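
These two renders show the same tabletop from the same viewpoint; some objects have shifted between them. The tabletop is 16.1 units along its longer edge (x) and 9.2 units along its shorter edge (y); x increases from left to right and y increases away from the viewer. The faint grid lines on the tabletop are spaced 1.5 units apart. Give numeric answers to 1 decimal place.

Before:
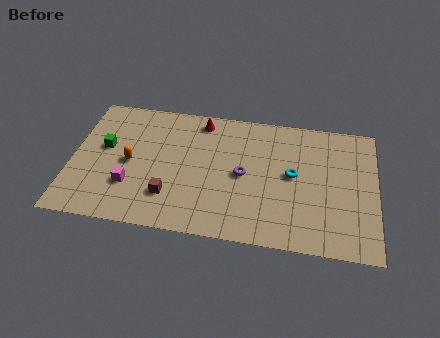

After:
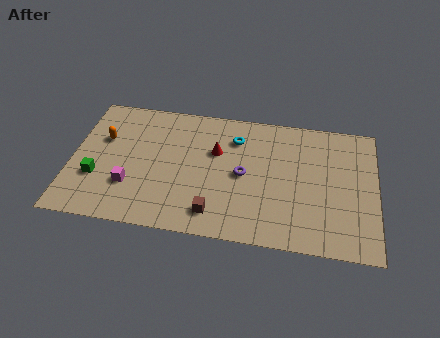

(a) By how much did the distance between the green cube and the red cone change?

+1.1

Before: roughly 5.7 units apart; after: 6.8. That's 1.1 units further apart.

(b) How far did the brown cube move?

2.5

The brown cube was near (5.3, 2.4) before and (7.7, 1.6) after, so it travelled √(2.4² + 0.8²) ≈ 2.5 units.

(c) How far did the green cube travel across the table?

2.2

The green cube was near (1.7, 5.3) before and (1.4, 3.1) after, so it travelled √(0.3² + 2.2²) ≈ 2.2 units.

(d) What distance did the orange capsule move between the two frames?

2.1

The orange capsule was near (3.1, 4.4) before and (1.6, 5.9) after, so it travelled √(1.5² + 1.5²) ≈ 2.1 units.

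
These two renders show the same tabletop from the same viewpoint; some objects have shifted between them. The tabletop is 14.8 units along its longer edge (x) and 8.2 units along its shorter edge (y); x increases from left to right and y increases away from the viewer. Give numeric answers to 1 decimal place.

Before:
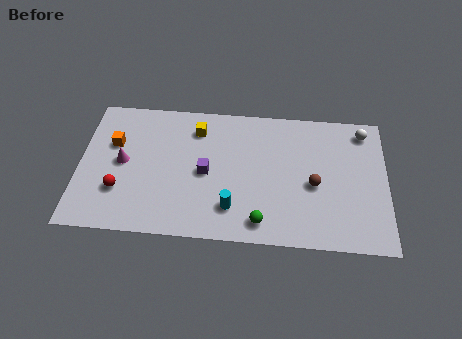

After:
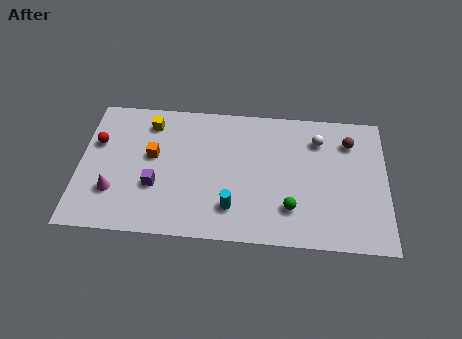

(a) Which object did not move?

the cyan cylinder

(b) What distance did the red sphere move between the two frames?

3.0

From (2.0, 2.5) to (0.8, 5.3), the red sphere covered √(1.2² + 2.8²) ≈ 3.0 units.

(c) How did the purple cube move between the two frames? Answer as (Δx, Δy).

(-2.4, -1.0)

The purple cube started near (6.1, 3.9) and ended near (3.7, 2.9).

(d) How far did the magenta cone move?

1.8

From (2.1, 4.2) to (1.7, 2.4), the magenta cone covered √(0.4² + 1.8²) ≈ 1.8 units.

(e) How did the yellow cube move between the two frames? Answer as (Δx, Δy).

(-2.3, 0.2)

From the two frames, the yellow cube sits at roughly (5.6, 6.5) before and (3.3, 6.7) after.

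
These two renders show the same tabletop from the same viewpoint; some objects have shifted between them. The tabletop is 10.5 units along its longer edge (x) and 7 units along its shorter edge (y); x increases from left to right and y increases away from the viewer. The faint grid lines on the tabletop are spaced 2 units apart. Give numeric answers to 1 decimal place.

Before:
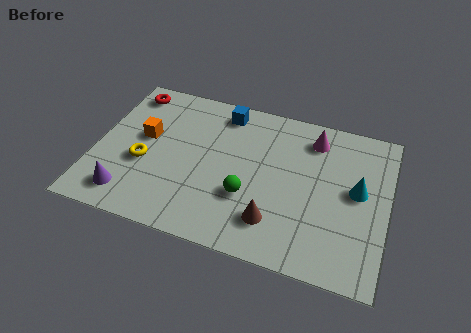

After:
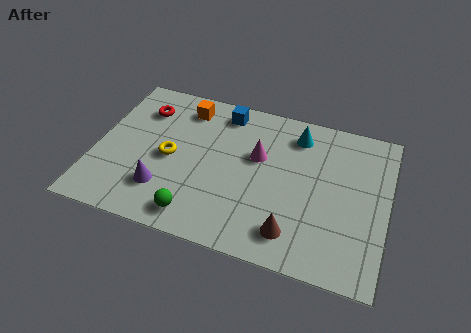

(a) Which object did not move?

the blue cube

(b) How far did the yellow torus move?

1.0

The yellow torus moved from about (1.8, 2.8) to (2.7, 3.3), a distance of √(0.9² + 0.5²) ≈ 1.0.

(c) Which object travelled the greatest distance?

the cyan cone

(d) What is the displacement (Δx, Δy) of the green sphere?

(-1.7, -1.4)

The green sphere started near (5.6, 2.4) and ended near (3.9, 1.0).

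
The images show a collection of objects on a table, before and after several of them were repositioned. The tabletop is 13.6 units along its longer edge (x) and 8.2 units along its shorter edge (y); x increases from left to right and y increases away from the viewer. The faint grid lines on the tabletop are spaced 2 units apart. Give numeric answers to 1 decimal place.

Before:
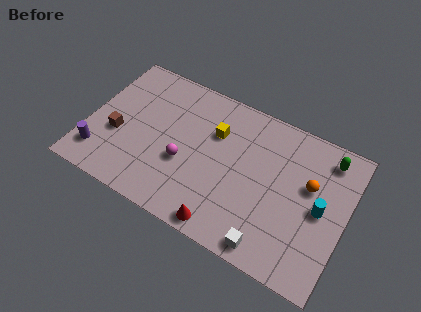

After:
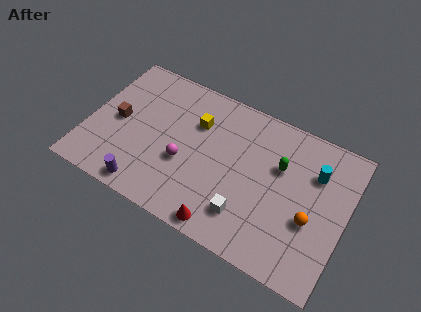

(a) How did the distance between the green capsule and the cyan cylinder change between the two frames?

-1.0

Before: roughly 2.9 units apart; after: 1.9. That's 1.0 units closer together.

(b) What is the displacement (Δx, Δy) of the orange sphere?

(0.3, -1.8)

From the two frames, the orange sphere sits at roughly (11.6, 5.0) before and (11.9, 3.2) after.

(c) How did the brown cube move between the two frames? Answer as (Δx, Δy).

(-0.1, 0.8)

From the two frames, the brown cube sits at roughly (1.6, 3.2) before and (1.5, 4.0) after.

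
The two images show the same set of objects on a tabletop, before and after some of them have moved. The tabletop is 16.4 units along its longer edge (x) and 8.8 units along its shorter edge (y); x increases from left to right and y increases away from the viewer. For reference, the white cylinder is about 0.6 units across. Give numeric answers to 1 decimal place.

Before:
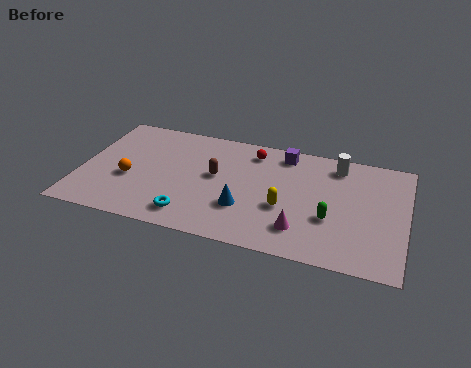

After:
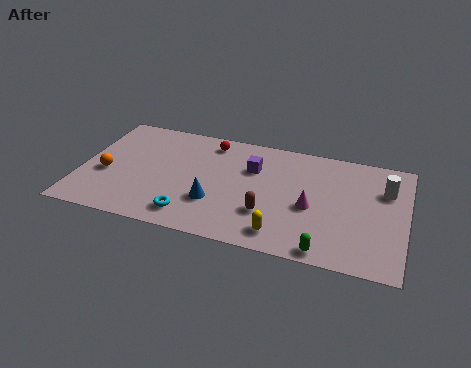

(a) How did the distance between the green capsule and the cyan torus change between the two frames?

-0.3

They were about 7.1 units apart before and 6.8 after — 0.3 units closer together.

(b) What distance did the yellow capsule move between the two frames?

2.0

The yellow capsule was near (10.4, 3.4) before and (10.4, 1.4) after, so it travelled √(0.0² + 2.0²) ≈ 2.0 units.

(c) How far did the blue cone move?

1.5

The blue cone was near (8.4, 2.8) before and (6.9, 2.8) after, so it travelled √(1.5² + 0.0²) ≈ 1.5 units.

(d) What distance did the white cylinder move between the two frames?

2.8

The white cylinder moved from about (12.8, 7.4) to (15.3, 6.1), a distance of √(2.5² + 1.3²) ≈ 2.8.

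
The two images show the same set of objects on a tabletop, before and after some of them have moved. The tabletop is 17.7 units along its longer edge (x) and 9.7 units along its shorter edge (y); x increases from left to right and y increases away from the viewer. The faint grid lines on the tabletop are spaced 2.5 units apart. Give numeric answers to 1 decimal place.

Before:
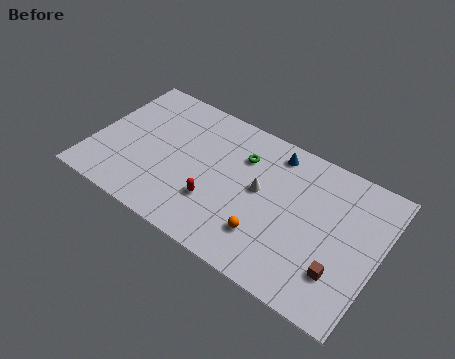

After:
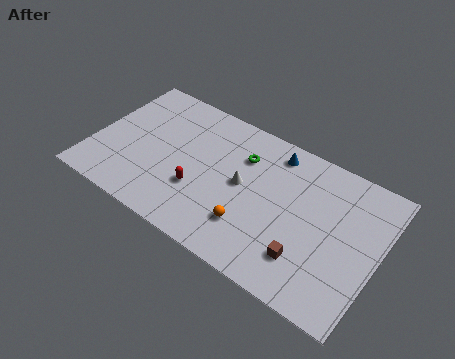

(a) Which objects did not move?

the green torus and the blue cone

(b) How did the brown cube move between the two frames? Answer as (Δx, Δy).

(-2.0, -0.2)

The brown cube started near (15.7, 2.6) and ended near (13.7, 2.4).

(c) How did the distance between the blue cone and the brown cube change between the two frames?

-0.9

They were about 7.5 units apart before and 6.6 after — 0.9 units closer together.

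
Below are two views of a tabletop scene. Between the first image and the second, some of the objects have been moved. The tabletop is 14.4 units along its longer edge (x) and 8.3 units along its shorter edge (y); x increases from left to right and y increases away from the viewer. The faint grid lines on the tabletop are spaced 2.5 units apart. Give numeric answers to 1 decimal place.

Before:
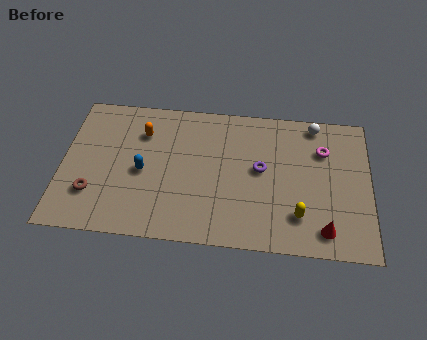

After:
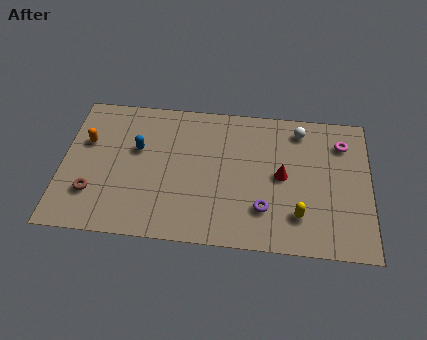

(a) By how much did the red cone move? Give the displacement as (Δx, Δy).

(-2.0, 2.9)

The red cone started near (12.3, 1.3) and ended near (10.3, 4.2).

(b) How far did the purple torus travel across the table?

2.3

The purple torus moved from about (9.3, 4.5) to (9.5, 2.2), a distance of √(0.2² + 2.3²) ≈ 2.3.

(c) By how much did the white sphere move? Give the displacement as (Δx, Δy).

(-0.7, -0.4)

The white sphere was at about (11.8, 7.4) and moved to about (11.1, 7.0).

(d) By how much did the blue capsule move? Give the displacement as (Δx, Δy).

(-0.3, 1.3)

The blue capsule was at about (3.8, 3.8) and moved to about (3.5, 5.1).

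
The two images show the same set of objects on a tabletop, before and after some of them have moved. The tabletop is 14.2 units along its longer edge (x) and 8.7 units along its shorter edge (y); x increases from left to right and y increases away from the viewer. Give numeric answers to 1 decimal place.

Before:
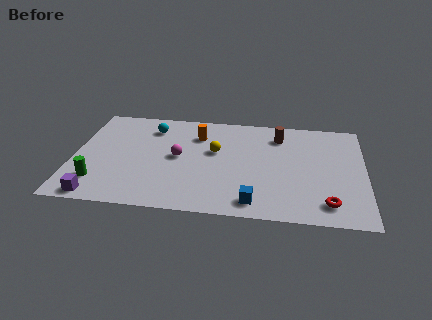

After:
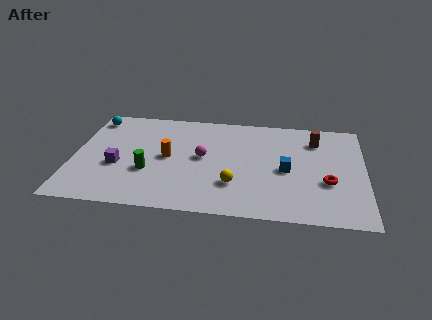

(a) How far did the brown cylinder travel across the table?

1.8

The brown cylinder moved from about (10.0, 6.9) to (11.8, 6.7), a distance of √(1.8² + 0.2²) ≈ 1.8.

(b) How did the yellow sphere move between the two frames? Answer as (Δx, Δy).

(1.0, -2.7)

From the two frames, the yellow sphere sits at roughly (6.9, 5.2) before and (7.9, 2.5) after.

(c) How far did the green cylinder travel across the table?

2.6

The green cylinder was near (1.3, 2.0) before and (3.7, 3.1) after, so it travelled √(2.4² + 1.1²) ≈ 2.6 units.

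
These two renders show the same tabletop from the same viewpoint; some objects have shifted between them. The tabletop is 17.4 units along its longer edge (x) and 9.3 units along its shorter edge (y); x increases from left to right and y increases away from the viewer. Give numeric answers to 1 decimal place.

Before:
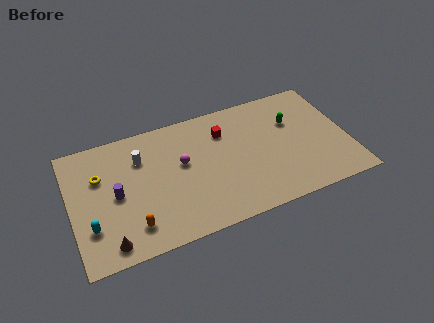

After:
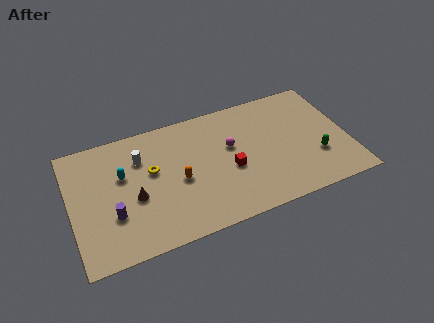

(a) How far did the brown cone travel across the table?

3.2

From (2.1, 1.2) to (3.9, 3.9), the brown cone covered √(1.8² + 2.7²) ≈ 3.2 units.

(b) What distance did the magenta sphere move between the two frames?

3.1

The magenta sphere was near (7.0, 5.4) before and (10.1, 5.6) after, so it travelled √(3.1² + 0.2²) ≈ 3.1 units.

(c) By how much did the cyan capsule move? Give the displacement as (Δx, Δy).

(2.2, 3.1)

From the two frames, the cyan capsule sits at roughly (1.1, 2.7) before and (3.3, 5.8) after.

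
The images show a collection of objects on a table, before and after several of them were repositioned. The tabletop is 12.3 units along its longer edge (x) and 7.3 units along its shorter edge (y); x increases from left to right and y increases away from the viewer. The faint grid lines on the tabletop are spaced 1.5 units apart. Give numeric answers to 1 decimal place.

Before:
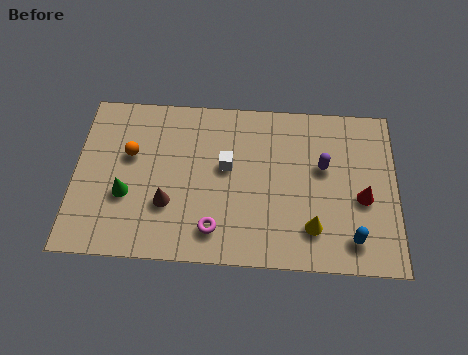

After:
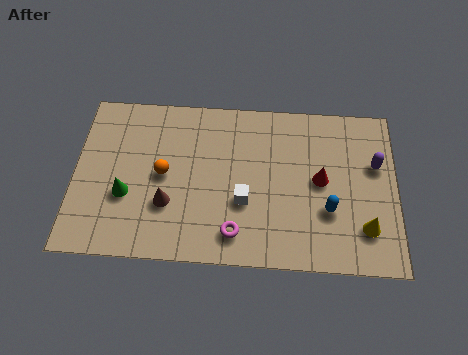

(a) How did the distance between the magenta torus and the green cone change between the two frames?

+0.8

The distance was about 3.6 in the first image and 4.4 in the second, so they moved 0.8 units further apart.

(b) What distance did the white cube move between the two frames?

1.7

The white cube moved from about (5.8, 4.2) to (6.5, 2.7), a distance of √(0.7² + 1.5²) ≈ 1.7.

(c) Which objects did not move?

the brown cone and the green cone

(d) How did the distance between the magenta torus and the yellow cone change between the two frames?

+1.2

Before: roughly 3.7 units apart; after: 4.9. That's 1.2 units further apart.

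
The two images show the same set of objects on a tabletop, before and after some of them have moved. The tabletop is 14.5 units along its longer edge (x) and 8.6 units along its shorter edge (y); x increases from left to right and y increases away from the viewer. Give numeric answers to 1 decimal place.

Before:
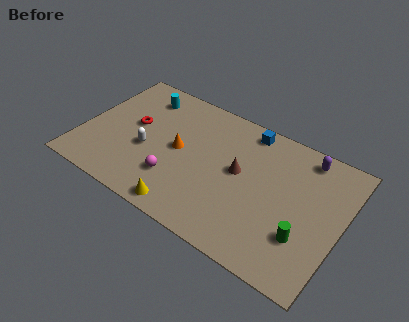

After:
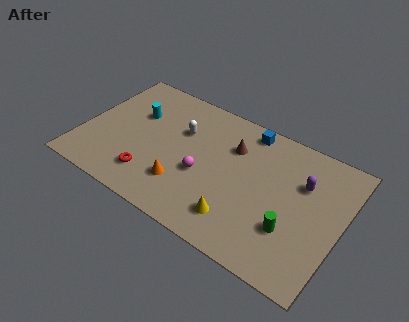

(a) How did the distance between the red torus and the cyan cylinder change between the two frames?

+1.8

Before: roughly 2.2 units apart; after: 4.0. That's 1.8 units further apart.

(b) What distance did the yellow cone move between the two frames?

2.9

The yellow cone was near (6.4, 0.9) before and (9.2, 1.8) after, so it travelled √(2.8² + 0.9²) ≈ 2.9 units.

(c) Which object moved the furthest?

the red torus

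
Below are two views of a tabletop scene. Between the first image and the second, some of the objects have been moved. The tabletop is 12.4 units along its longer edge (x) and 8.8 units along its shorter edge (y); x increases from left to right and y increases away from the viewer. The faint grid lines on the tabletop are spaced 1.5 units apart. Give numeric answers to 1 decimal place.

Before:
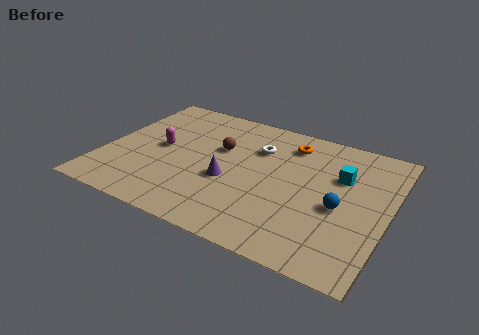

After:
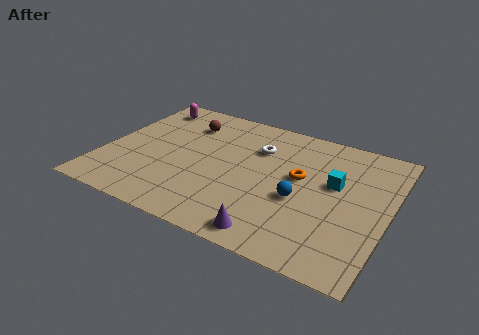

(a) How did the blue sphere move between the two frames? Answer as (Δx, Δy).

(-1.7, -0.2)

The blue sphere started near (10.4, 3.8) and ended near (8.7, 3.6).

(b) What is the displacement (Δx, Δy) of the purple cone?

(2.3, -2.5)

The purple cone was at about (5.6, 3.5) and moved to about (7.9, 1.0).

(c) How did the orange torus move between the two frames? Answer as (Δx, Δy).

(0.7, -2.1)

From the two frames, the orange torus sits at roughly (7.8, 7.1) before and (8.5, 5.0) after.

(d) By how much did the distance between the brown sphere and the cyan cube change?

+1.7

The distance was about 5.3 in the first image and 7.0 in the second, so they moved 1.7 units further apart.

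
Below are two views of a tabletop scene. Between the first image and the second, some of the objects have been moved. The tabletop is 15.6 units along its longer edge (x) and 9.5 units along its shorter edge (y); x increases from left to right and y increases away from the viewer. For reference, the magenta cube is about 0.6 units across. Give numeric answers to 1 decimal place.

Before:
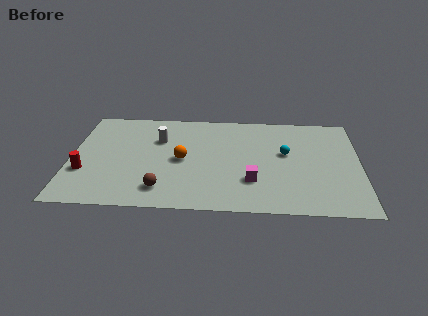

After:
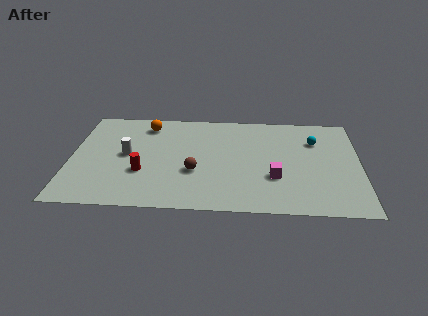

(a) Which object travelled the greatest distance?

the orange sphere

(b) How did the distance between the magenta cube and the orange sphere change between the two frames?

+4.2

They were about 4.2 units apart before and 8.4 after — 4.2 units further apart.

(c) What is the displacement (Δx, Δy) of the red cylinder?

(3.1, 0.1)

The red cylinder was at about (0.8, 3.2) and moved to about (3.9, 3.3).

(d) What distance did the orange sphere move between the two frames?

3.9

The orange sphere was near (6.0, 4.6) before and (4.0, 7.9) after, so it travelled √(2.0² + 3.3²) ≈ 3.9 units.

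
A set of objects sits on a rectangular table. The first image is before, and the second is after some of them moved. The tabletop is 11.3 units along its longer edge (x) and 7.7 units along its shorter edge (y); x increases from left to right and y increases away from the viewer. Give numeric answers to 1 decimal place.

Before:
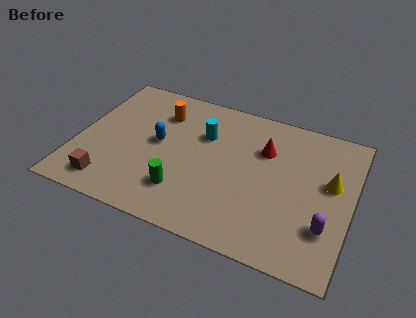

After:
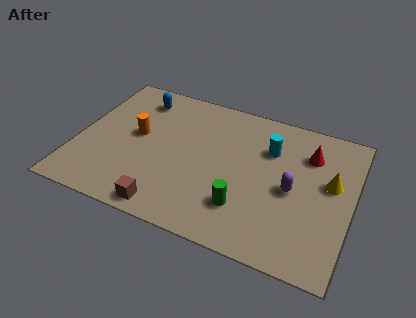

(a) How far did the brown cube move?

2.5

The brown cube moved from about (1.6, 1.2) to (4.1, 0.8), a distance of √(2.5² + 0.4²) ≈ 2.5.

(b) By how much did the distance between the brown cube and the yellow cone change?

-2.1

The distance was about 9.4 in the first image and 7.3 in the second, so they moved 2.1 units closer together.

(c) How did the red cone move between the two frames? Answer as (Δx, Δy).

(1.8, 0.4)

The red cone started near (7.6, 5.3) and ended near (9.4, 5.7).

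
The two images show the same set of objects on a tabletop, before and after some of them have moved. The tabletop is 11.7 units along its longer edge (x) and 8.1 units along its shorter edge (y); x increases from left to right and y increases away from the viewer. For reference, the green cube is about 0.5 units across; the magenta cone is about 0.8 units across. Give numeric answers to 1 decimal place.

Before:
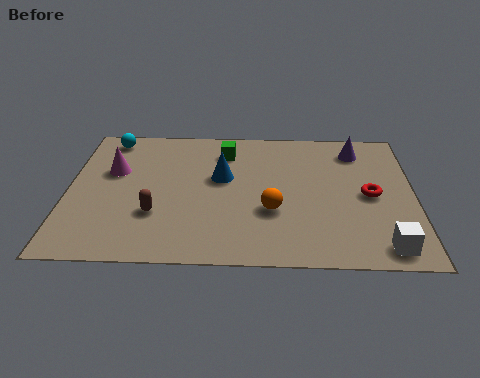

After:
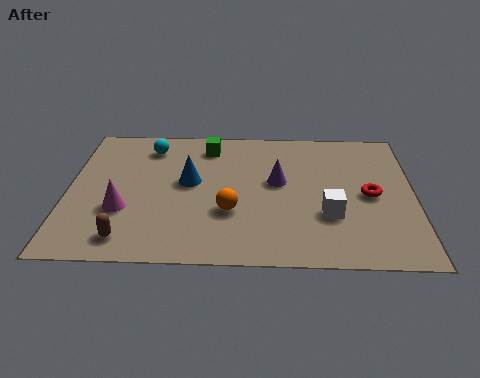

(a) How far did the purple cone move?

3.4

From (9.8, 6.6) to (7.1, 4.6), the purple cone covered √(2.7² + 2.0²) ≈ 3.4 units.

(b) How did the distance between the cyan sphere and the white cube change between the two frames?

-3.9

They were about 11.1 units apart before and 7.2 after — 3.9 units closer together.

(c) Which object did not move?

the red torus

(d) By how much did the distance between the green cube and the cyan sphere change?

-2.1

The distance was about 4.1 in the first image and 2.0 in the second, so they moved 2.1 units closer together.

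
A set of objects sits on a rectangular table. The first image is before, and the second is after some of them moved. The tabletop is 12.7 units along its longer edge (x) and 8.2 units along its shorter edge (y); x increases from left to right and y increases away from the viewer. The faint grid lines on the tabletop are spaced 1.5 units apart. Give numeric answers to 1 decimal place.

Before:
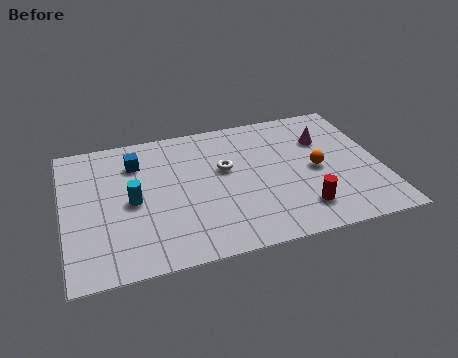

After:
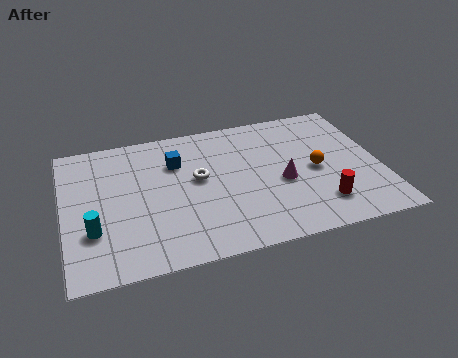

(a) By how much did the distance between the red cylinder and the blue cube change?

-0.9

The distance was about 7.7 in the first image and 6.8 in the second, so they moved 0.9 units closer together.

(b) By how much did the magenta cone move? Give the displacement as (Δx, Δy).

(-1.9, -2.2)

The magenta cone was at about (10.6, 5.7) and moved to about (8.7, 3.5).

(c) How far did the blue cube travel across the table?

1.6

The blue cube was near (3.0, 6.2) before and (4.6, 5.8) after, so it travelled √(1.6² + 0.4²) ≈ 1.6 units.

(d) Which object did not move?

the orange sphere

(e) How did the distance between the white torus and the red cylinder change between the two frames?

+1.2

They were about 4.3 units apart before and 5.5 after — 1.2 units further apart.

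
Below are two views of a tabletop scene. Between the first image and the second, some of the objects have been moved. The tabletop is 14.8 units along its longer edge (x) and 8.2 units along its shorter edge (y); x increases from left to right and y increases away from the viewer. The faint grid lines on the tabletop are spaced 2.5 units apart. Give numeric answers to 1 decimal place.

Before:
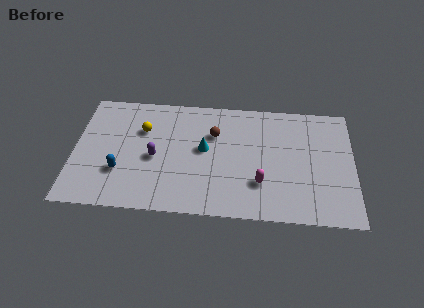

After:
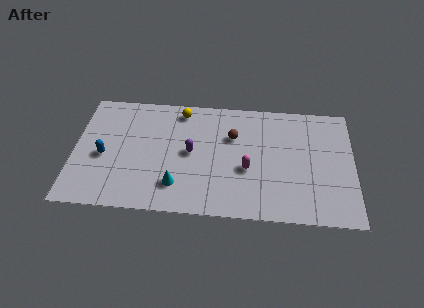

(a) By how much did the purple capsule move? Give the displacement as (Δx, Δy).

(1.9, 0.5)

The purple capsule was at about (4.3, 3.7) and moved to about (6.2, 4.2).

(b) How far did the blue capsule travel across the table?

1.3

The blue capsule was near (2.5, 2.6) before and (1.6, 3.6) after, so it travelled √(0.9² + 1.0²) ≈ 1.3 units.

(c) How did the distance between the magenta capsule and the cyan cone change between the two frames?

+0.3

They were about 3.7 units apart before and 4.0 after — 0.3 units further apart.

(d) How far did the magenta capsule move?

1.1

From (9.9, 2.4) to (9.2, 3.3), the magenta capsule covered √(0.7² + 0.9²) ≈ 1.1 units.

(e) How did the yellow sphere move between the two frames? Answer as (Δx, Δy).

(2.0, 1.5)

The yellow sphere started near (3.6, 5.6) and ended near (5.6, 7.1).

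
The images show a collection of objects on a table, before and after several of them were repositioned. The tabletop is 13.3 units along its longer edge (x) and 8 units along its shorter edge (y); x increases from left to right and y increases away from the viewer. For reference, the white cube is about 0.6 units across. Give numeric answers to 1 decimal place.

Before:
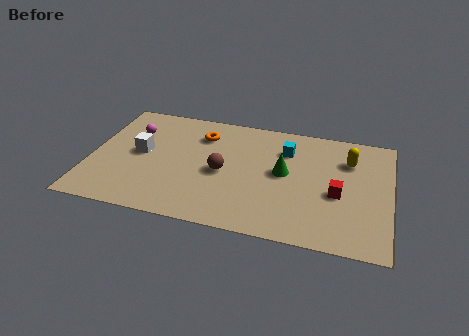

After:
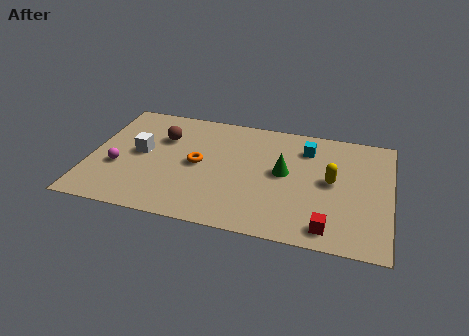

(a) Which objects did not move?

the white cube and the green cone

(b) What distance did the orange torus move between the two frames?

2.1

From (4.8, 6.1) to (4.8, 4.0), the orange torus covered √(0.0² + 2.1²) ≈ 2.1 units.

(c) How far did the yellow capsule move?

1.7

From (11.4, 5.8) to (10.7, 4.2), the yellow capsule covered √(0.7² + 1.6²) ≈ 1.7 units.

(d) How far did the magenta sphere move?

2.7

The magenta sphere was near (1.7, 5.7) before and (1.3, 3.0) after, so it travelled √(0.4² + 2.7²) ≈ 2.7 units.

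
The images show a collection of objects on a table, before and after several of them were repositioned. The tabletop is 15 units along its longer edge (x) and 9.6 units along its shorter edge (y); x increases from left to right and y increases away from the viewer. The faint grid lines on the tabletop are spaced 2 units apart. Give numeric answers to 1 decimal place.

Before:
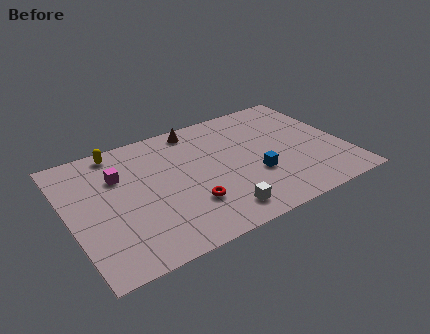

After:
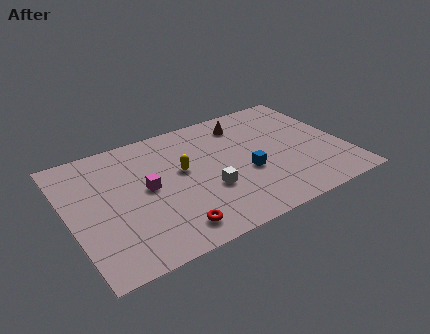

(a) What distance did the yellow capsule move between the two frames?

4.4

The yellow capsule was near (3.1, 8.6) before and (6.2, 5.5) after, so it travelled √(3.1² + 3.1²) ≈ 4.4 units.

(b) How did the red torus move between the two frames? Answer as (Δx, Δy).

(-1.2, -1.3)

The red torus started near (6.2, 2.8) and ended near (5.0, 1.5).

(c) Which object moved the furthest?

the yellow capsule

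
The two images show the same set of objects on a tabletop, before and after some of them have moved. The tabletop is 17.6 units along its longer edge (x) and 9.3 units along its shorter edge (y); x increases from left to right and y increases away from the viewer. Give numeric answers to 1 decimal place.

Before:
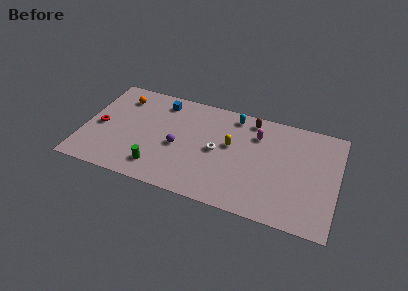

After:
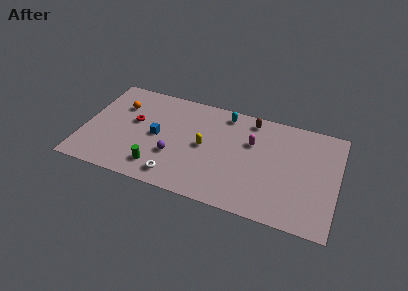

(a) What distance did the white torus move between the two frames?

4.1

The white torus moved from about (9.3, 4.6) to (6.7, 1.4), a distance of √(2.6² + 3.2²) ≈ 4.1.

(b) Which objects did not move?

the green cylinder and the brown capsule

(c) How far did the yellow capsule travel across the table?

1.9

From (10.2, 5.4) to (8.4, 4.7), the yellow capsule covered √(1.8² + 0.7²) ≈ 1.9 units.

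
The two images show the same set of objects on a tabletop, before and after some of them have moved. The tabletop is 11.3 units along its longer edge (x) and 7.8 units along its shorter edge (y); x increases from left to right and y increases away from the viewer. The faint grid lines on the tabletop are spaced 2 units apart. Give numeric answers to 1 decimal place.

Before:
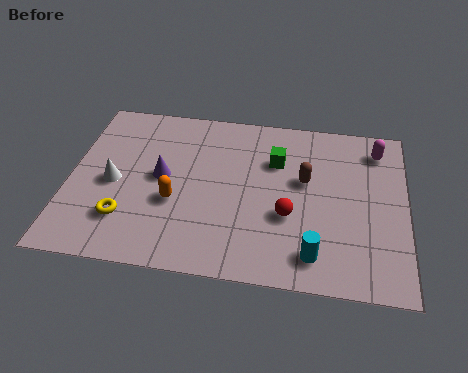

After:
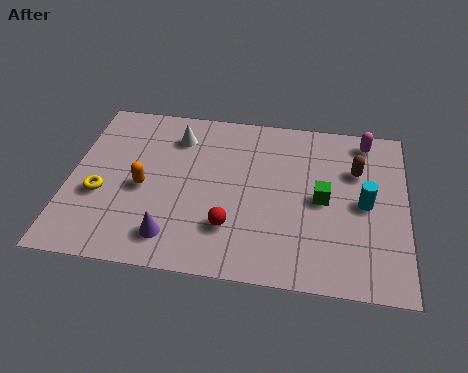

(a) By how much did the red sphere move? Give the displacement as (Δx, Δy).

(-1.9, -0.8)

The red sphere was at about (7.4, 2.9) and moved to about (5.5, 2.1).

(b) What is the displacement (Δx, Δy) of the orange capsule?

(-1.1, 0.5)

From the two frames, the orange capsule sits at roughly (3.6, 3.0) before and (2.5, 3.5) after.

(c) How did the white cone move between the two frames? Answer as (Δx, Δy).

(2.0, 2.5)

The white cone was at about (1.5, 3.6) and moved to about (3.5, 6.1).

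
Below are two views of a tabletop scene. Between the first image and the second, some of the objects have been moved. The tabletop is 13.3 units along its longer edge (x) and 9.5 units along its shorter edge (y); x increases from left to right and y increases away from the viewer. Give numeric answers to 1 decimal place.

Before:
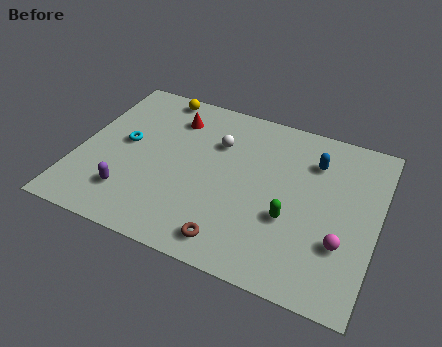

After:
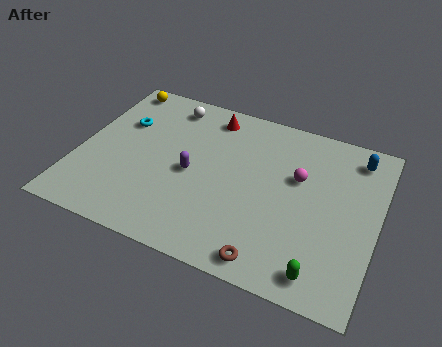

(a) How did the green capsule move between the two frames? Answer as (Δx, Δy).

(1.6, -2.3)

The green capsule was at about (9.6, 3.5) and moved to about (11.2, 1.2).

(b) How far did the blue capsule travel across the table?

2.0

The blue capsule was near (10.3, 7.1) before and (12.1, 8.0) after, so it travelled √(1.8² + 0.9²) ≈ 2.0 units.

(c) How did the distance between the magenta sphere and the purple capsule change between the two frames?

-4.5

They were about 9.3 units apart before and 4.8 after — 4.5 units closer together.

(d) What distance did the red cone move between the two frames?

1.7

The red cone was near (3.9, 7.4) before and (5.5, 8.1) after, so it travelled √(1.6² + 0.7²) ≈ 1.7 units.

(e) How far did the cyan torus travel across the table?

1.2

The cyan torus was near (2.0, 5.1) before and (1.7, 6.3) after, so it travelled √(0.3² + 1.2²) ≈ 1.2 units.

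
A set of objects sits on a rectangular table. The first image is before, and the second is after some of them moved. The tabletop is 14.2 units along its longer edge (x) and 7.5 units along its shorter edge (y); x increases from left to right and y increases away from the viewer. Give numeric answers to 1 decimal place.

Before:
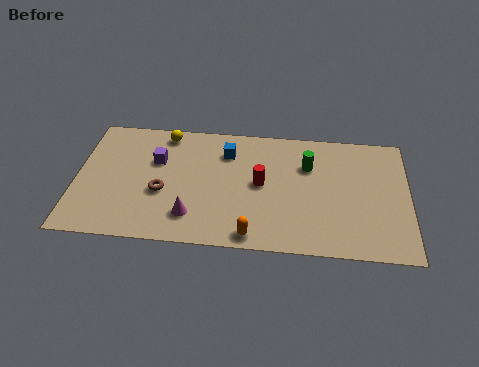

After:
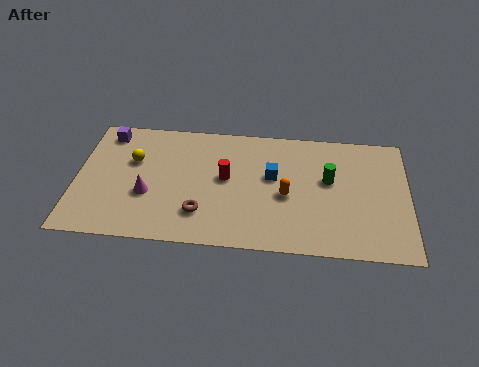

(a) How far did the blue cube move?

2.4

The blue cube moved from about (6.4, 5.7) to (8.4, 4.4), a distance of √(2.0² + 1.3²) ≈ 2.4.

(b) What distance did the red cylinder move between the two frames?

1.5

From (7.9, 3.9) to (6.4, 4.1), the red cylinder covered √(1.5² + 0.2²) ≈ 1.5 units.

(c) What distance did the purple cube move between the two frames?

2.7

The purple cube moved from about (3.4, 4.9) to (1.2, 6.4), a distance of √(2.2² + 1.5²) ≈ 2.7.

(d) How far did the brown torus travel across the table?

2.0

From (3.7, 3.0) to (5.4, 1.9), the brown torus covered √(1.7² + 1.1²) ≈ 2.0 units.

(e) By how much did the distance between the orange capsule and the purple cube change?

+2.5

They were about 5.9 units apart before and 8.4 after — 2.5 units further apart.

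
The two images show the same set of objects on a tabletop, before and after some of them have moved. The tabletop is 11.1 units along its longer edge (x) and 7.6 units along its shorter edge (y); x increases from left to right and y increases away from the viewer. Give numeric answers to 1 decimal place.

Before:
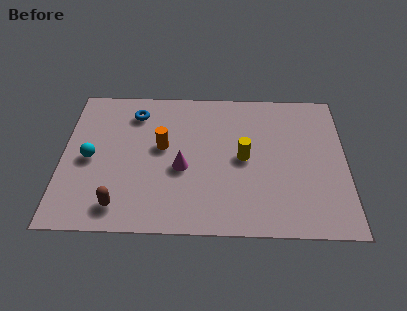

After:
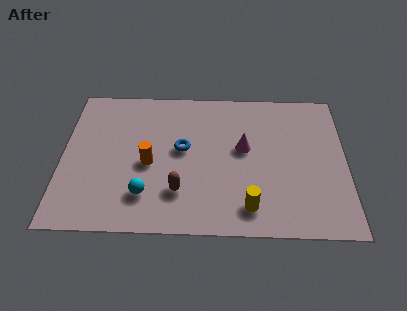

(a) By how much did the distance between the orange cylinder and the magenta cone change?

+2.4

The distance was about 1.4 in the first image and 3.8 in the second, so they moved 2.4 units further apart.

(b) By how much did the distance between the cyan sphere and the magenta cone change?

+0.9

They were about 3.6 units apart before and 4.5 after — 0.9 units further apart.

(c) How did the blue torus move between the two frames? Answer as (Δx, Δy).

(1.9, -1.9)

From the two frames, the blue torus sits at roughly (2.8, 6.1) before and (4.7, 4.2) after.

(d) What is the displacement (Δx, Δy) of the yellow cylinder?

(0.2, -2.5)

From the two frames, the yellow cylinder sits at roughly (7.1, 3.8) before and (7.3, 1.3) after.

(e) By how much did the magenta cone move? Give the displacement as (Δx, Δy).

(2.4, 1.1)

From the two frames, the magenta cone sits at roughly (4.7, 3.2) before and (7.1, 4.3) after.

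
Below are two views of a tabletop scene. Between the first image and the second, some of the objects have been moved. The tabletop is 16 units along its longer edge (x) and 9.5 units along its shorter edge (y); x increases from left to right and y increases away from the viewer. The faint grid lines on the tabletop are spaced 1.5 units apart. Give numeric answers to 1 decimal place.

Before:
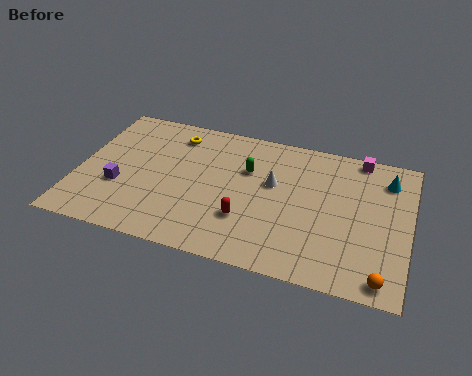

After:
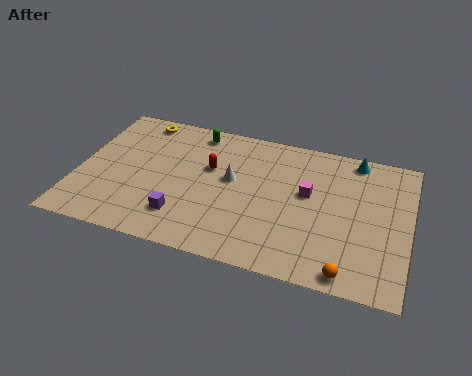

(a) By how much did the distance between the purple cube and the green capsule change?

-0.6

Before: roughly 6.7 units apart; after: 6.1. That's 0.6 units closer together.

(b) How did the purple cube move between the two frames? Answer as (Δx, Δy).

(3.2, -1.2)

From the two frames, the purple cube sits at roughly (2.1, 3.4) before and (5.3, 2.2) after.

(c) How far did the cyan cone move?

1.9

The cyan cone moved from about (14.8, 7.5) to (13.2, 8.5), a distance of √(1.6² + 1.0²) ≈ 1.9.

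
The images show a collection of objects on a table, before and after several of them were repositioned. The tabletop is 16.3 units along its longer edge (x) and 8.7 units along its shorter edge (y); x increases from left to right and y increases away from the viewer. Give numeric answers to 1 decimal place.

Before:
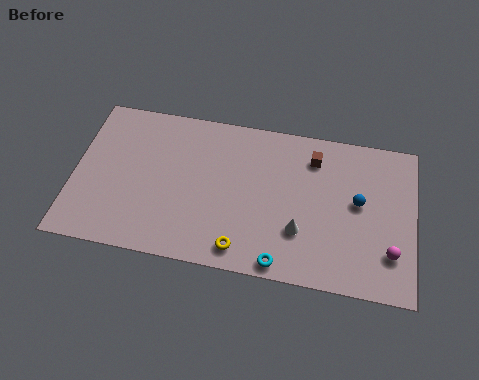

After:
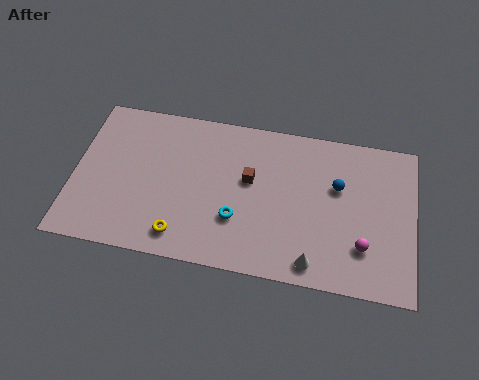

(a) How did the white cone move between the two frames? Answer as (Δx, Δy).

(0.7, -1.6)

From the two frames, the white cone sits at roughly (10.9, 2.7) before and (11.6, 1.1) after.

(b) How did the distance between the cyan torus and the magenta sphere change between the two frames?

+0.7

The distance was about 5.3 in the first image and 6.0 in the second, so they moved 0.7 units further apart.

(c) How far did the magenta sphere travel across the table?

1.3

The magenta sphere was near (15.2, 2.3) before and (13.9, 2.4) after, so it travelled √(1.3² + 0.1²) ≈ 1.3 units.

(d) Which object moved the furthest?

the brown cube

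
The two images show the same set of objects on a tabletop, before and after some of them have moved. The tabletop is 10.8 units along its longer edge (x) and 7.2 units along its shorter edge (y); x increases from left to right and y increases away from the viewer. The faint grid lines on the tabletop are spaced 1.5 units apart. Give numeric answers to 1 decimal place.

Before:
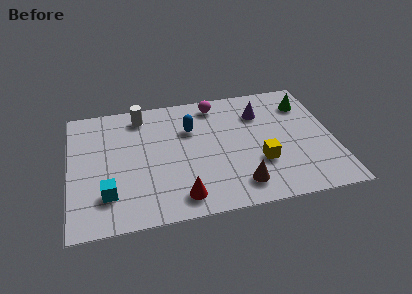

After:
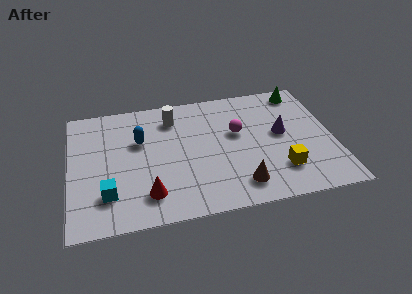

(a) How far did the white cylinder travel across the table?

1.4

The white cylinder was near (3.0, 6.1) before and (4.3, 5.7) after, so it travelled √(1.3² + 0.4²) ≈ 1.4 units.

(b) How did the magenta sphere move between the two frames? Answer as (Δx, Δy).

(0.8, -1.9)

The magenta sphere started near (6.1, 6.2) and ended near (6.9, 4.3).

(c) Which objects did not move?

the cyan cube and the brown cone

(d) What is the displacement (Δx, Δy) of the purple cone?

(0.8, -1.4)

From the two frames, the purple cone sits at roughly (7.9, 5.3) before and (8.7, 3.9) after.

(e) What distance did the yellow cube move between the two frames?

1.0

The yellow cube moved from about (7.7, 2.4) to (8.5, 1.8), a distance of √(0.8² + 0.6²) ≈ 1.0.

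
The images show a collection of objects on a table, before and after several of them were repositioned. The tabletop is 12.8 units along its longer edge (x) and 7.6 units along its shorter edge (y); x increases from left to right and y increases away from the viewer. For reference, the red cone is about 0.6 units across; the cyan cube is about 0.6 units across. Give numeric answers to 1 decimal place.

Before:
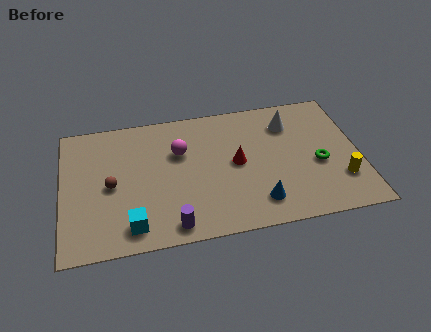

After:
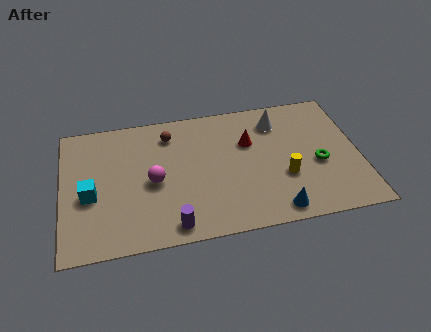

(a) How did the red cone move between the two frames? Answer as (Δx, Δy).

(0.6, 1.1)

The red cone was at about (7.5, 3.9) and moved to about (8.1, 5.0).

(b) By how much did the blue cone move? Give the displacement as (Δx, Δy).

(0.7, -0.6)

The blue cone started near (8.3, 1.5) and ended near (9.0, 0.9).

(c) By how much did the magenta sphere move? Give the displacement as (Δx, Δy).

(-1.2, -1.5)

The magenta sphere started near (5.1, 5.0) and ended near (3.9, 3.5).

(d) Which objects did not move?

the purple cylinder and the green torus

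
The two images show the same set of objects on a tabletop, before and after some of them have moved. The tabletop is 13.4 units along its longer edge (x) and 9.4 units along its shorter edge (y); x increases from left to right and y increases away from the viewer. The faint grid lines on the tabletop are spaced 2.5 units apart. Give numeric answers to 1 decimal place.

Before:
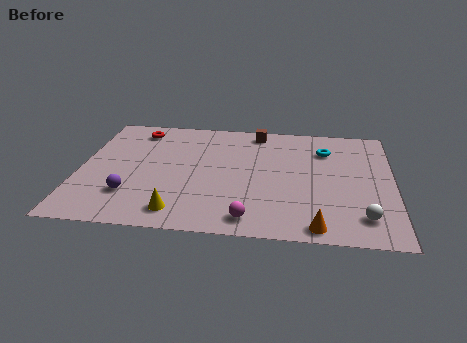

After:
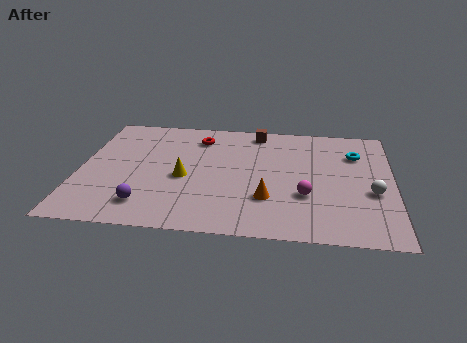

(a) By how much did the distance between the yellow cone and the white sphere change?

+0.3

The distance was about 7.7 in the first image and 8.0 in the second, so they moved 0.3 units further apart.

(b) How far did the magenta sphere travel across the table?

3.0

From (7.4, 1.2) to (9.7, 3.2), the magenta sphere covered √(2.3² + 2.0²) ≈ 3.0 units.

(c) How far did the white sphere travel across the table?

1.9

From (12.1, 1.8) to (12.5, 3.7), the white sphere covered √(0.4² + 1.9²) ≈ 1.9 units.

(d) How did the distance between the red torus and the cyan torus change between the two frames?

-1.4

The distance was about 8.2 in the first image and 6.8 in the second, so they moved 1.4 units closer together.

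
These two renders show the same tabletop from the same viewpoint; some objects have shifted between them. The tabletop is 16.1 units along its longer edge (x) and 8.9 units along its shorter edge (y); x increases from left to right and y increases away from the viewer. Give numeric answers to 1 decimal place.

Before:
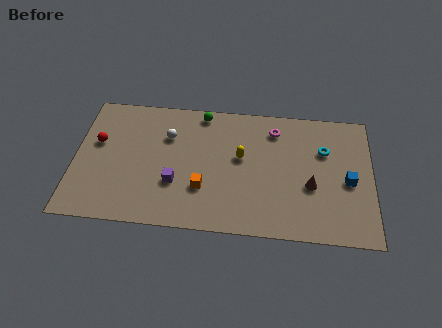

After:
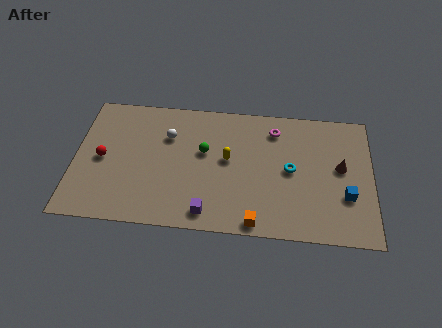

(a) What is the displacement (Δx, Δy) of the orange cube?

(2.9, -2.0)

The orange cube started near (7.0, 2.8) and ended near (9.9, 0.8).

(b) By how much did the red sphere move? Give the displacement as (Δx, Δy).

(0.3, -1.1)

The red sphere started near (1.2, 5.4) and ended near (1.5, 4.3).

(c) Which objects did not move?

the magenta torus and the white sphere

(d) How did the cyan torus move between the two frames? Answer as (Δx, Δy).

(-1.8, -1.5)

From the two frames, the cyan torus sits at roughly (13.5, 6.0) before and (11.7, 4.5) after.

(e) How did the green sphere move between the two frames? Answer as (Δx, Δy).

(0.2, -2.7)

The green sphere started near (6.8, 8.0) and ended near (7.0, 5.3).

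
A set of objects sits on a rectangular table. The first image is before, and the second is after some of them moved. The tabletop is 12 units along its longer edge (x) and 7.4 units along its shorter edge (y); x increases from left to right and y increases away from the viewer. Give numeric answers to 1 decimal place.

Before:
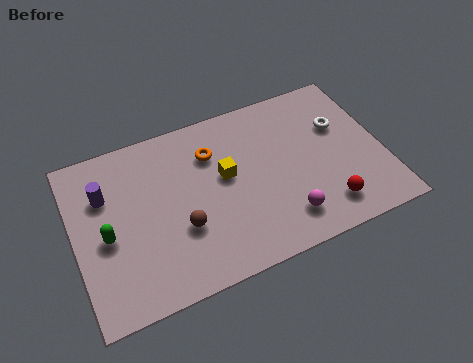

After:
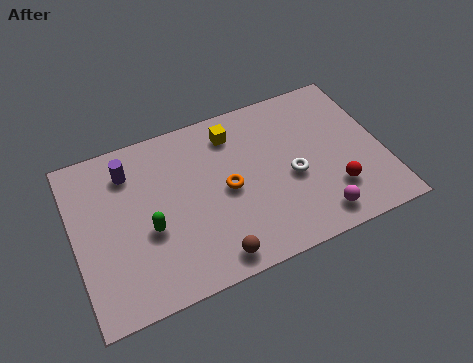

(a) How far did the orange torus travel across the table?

1.8

From (5.5, 5.4) to (5.9, 3.6), the orange torus covered √(0.4² + 1.8²) ≈ 1.8 units.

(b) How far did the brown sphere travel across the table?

2.0

From (4.0, 2.6) to (5.0, 0.9), the brown sphere covered √(1.0² + 1.7²) ≈ 2.0 units.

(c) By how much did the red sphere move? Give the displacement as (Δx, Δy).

(0.4, 0.6)

The red sphere started near (9.5, 1.4) and ended near (9.9, 2.0).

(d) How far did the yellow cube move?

1.9

From (5.9, 4.2) to (6.4, 6.0), the yellow cube covered √(0.5² + 1.8²) ≈ 1.9 units.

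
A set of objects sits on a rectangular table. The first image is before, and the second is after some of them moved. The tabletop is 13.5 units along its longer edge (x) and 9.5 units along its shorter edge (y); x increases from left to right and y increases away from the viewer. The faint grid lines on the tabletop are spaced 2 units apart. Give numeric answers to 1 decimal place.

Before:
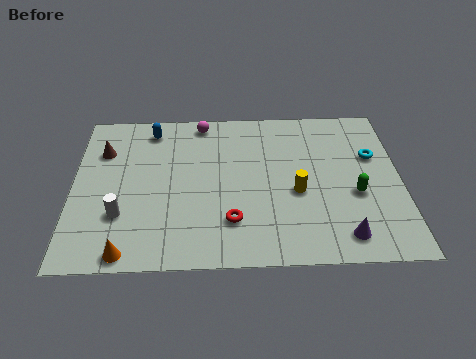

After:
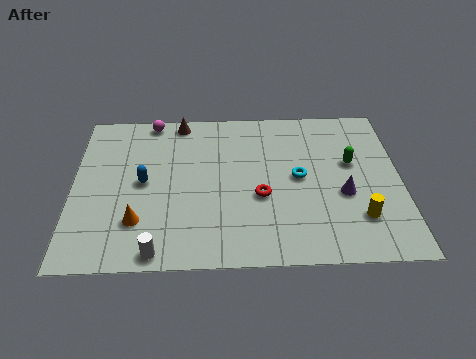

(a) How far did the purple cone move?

2.4

From (11.0, 1.4) to (11.1, 3.8), the purple cone covered √(0.1² + 2.4²) ≈ 2.4 units.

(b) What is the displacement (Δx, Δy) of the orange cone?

(0.4, 1.7)

The orange cone started near (2.3, 0.8) and ended near (2.7, 2.5).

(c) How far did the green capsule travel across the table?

1.9

The green capsule was near (11.6, 3.8) before and (11.5, 5.7) after, so it travelled √(0.1² + 1.9²) ≈ 1.9 units.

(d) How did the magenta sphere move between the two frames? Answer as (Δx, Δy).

(-2.1, 0.2)

The magenta sphere started near (5.3, 8.5) and ended near (3.2, 8.7).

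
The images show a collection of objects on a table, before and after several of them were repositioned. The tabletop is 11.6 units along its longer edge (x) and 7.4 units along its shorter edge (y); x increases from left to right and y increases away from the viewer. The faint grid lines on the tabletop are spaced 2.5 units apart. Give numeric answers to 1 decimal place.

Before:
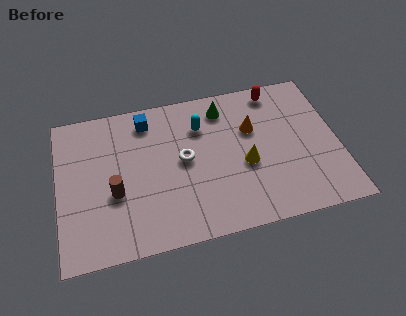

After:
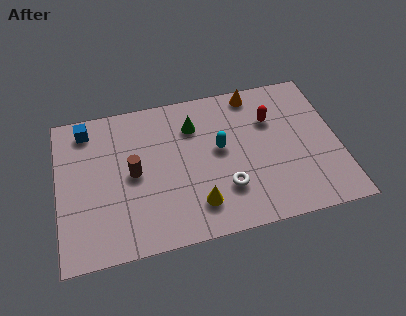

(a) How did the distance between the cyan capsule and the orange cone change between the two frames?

+0.8

The distance was about 2.2 in the first image and 3.0 in the second, so they moved 0.8 units further apart.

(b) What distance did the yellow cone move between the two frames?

2.6

The yellow cone was near (7.7, 3.1) before and (5.6, 1.6) after, so it travelled √(2.1² + 1.5²) ≈ 2.6 units.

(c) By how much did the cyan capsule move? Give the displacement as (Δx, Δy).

(0.7, -1.3)

The cyan capsule started near (6.0, 5.4) and ended near (6.7, 4.1).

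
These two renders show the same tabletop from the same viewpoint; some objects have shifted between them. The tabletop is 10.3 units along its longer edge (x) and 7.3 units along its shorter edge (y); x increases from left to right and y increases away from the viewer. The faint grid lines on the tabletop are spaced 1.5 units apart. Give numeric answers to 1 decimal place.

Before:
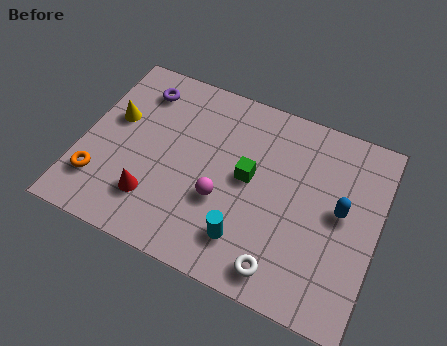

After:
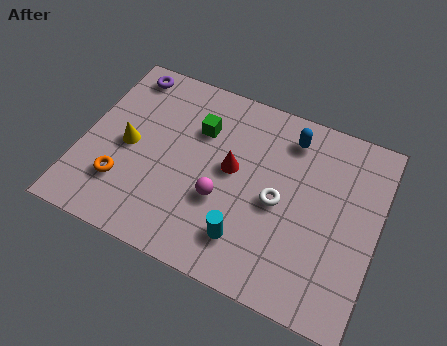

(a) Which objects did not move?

the magenta sphere and the cyan cylinder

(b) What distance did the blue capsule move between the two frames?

2.9

From (9.0, 3.9) to (7.0, 6.0), the blue capsule covered √(2.0² + 2.1²) ≈ 2.9 units.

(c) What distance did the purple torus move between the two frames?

0.8

From (1.7, 5.9) to (1.1, 6.4), the purple torus covered √(0.6² + 0.5²) ≈ 0.8 units.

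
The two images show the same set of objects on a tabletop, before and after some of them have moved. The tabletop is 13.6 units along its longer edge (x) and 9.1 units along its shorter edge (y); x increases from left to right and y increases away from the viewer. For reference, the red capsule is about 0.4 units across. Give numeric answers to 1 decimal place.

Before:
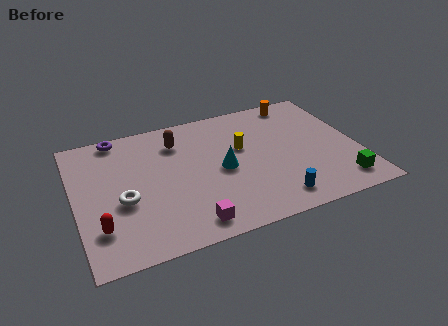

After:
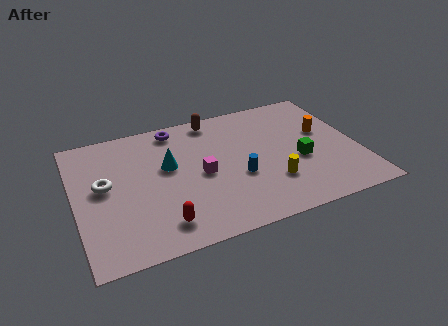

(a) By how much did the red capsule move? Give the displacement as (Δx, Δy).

(2.8, -0.7)

From the two frames, the red capsule sits at roughly (1.0, 2.3) before and (3.8, 1.6) after.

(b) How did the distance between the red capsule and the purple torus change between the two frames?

+0.4

Before: roughly 6.1 units apart; after: 6.5. That's 0.4 units further apart.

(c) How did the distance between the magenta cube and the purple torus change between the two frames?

-3.8

They were about 7.6 units apart before and 3.8 after — 3.8 units closer together.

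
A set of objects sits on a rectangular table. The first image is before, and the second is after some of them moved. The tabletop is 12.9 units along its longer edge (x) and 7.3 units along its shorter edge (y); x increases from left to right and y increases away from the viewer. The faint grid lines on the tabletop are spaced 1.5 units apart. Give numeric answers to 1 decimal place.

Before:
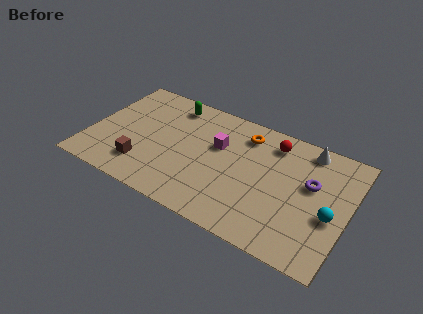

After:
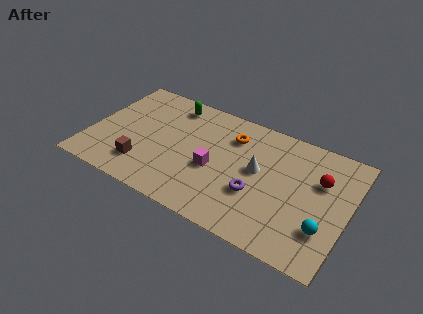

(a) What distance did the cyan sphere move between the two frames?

0.9

From (12.1, 3.0) to (11.9, 2.1), the cyan sphere covered √(0.2² + 0.9²) ≈ 0.9 units.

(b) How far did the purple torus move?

3.1

The purple torus was near (11.0, 4.4) before and (8.5, 2.6) after, so it travelled √(2.5² + 1.8²) ≈ 3.1 units.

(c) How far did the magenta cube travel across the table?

1.5

The magenta cube moved from about (6.3, 4.6) to (6.3, 3.1), a distance of √(0.0² + 1.5²) ≈ 1.5.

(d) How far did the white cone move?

3.3

From (10.6, 6.4) to (8.4, 4.0), the white cone covered √(2.2² + 2.4²) ≈ 3.3 units.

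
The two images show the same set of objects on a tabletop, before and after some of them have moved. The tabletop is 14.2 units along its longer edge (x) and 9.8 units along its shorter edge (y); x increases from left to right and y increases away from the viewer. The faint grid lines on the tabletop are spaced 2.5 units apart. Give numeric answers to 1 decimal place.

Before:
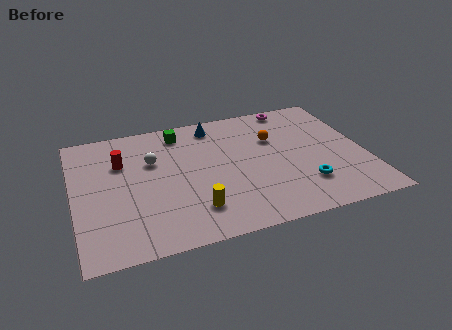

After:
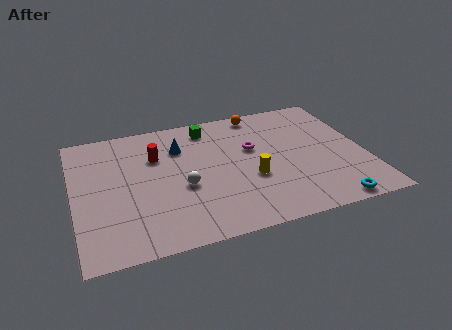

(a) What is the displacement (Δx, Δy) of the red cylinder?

(1.7, 0.0)

The red cylinder was at about (2.4, 6.7) and moved to about (4.1, 6.7).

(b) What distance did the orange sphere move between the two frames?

2.4

The orange sphere was near (9.9, 6.5) before and (9.4, 8.8) after, so it travelled √(0.5² + 2.3²) ≈ 2.4 units.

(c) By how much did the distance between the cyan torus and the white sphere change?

-0.6

They were about 8.1 units apart before and 7.5 after — 0.6 units closer together.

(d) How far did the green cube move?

1.4

From (5.4, 8.3) to (6.8, 8.3), the green cube covered √(1.4² + 0.0²) ≈ 1.4 units.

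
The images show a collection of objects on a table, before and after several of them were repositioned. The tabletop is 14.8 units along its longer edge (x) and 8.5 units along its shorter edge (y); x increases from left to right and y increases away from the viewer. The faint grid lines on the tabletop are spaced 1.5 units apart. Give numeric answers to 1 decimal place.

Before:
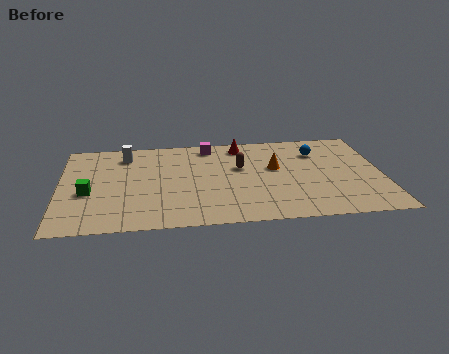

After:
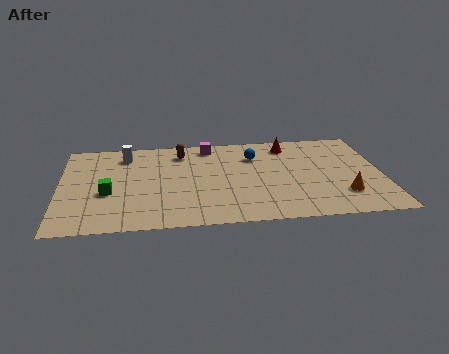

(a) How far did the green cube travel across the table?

0.9

From (1.3, 3.5) to (2.2, 3.4), the green cube covered √(0.9² + 0.1²) ≈ 0.9 units.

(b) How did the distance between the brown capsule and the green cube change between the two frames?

-2.3

The distance was about 7.2 in the first image and 4.9 in the second, so they moved 2.3 units closer together.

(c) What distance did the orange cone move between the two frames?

4.1

The orange cone was near (9.9, 5.0) before and (12.9, 2.2) after, so it travelled √(3.0² + 2.8²) ≈ 4.1 units.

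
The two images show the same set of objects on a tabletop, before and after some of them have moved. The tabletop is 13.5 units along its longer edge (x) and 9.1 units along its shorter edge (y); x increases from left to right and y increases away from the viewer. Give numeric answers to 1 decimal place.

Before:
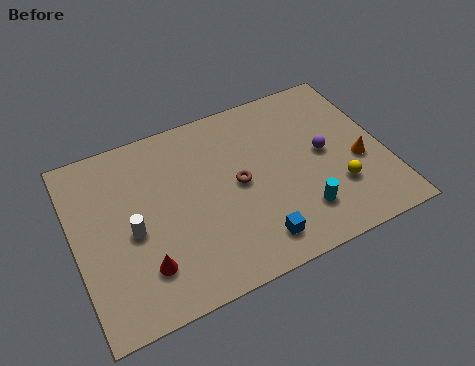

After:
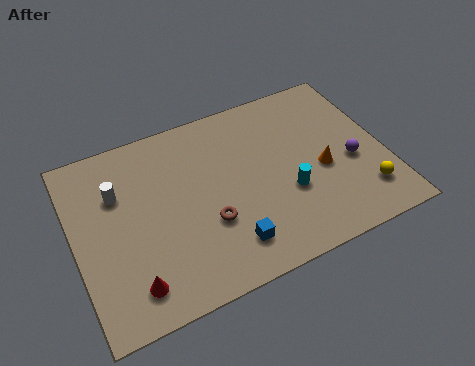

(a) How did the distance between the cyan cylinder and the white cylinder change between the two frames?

+0.3

Before: roughly 7.4 units apart; after: 7.7. That's 0.3 units further apart.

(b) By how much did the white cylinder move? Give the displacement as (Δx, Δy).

(-0.4, 2.1)

The white cylinder started near (2.4, 4.1) and ended near (2.0, 6.2).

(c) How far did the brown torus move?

2.1

The brown torus was near (7.1, 4.6) before and (5.6, 3.2) after, so it travelled √(1.5² + 1.4²) ≈ 2.1 units.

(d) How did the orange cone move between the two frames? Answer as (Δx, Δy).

(-1.6, 0.2)

From the two frames, the orange cone sits at roughly (12.3, 3.7) before and (10.7, 3.9) after.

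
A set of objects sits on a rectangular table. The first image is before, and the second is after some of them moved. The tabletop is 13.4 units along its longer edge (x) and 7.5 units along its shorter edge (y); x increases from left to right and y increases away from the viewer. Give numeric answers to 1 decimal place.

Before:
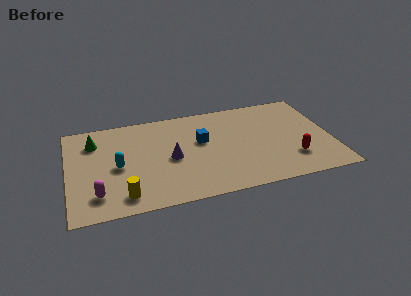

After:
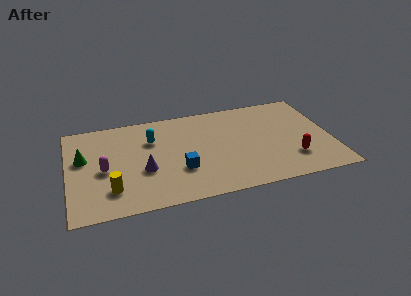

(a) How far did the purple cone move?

1.5

The purple cone moved from about (5.2, 3.5) to (3.8, 2.9), a distance of √(1.4² + 0.6²) ≈ 1.5.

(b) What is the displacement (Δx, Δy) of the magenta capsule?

(0.4, 1.8)

The magenta capsule started near (1.4, 1.6) and ended near (1.8, 3.4).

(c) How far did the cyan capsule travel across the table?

2.5

The cyan capsule was near (2.5, 3.5) before and (4.3, 5.2) after, so it travelled √(1.8² + 1.7²) ≈ 2.5 units.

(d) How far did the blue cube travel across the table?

2.3

From (6.8, 4.5) to (5.6, 2.5), the blue cube covered √(1.2² + 2.0²) ≈ 2.3 units.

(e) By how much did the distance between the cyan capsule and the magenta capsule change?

+0.9

They were about 2.2 units apart before and 3.1 after — 0.9 units further apart.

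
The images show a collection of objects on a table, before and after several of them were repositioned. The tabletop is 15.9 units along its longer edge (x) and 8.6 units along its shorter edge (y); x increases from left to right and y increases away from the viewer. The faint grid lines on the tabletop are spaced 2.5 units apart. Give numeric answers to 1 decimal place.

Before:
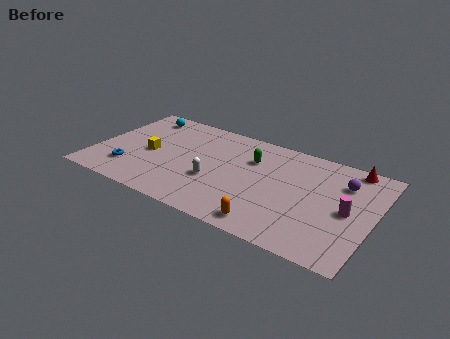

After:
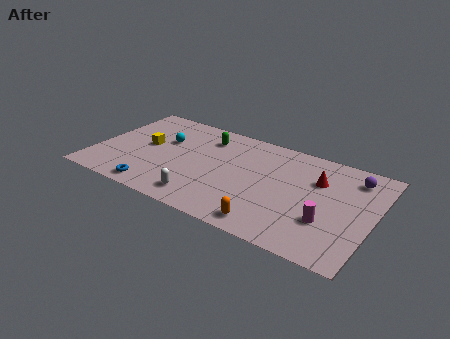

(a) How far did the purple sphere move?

0.9

The purple sphere was near (14.0, 6.3) before and (14.5, 7.0) after, so it travelled √(0.5² + 0.7²) ≈ 0.9 units.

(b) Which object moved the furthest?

the green capsule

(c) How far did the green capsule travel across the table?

2.9

The green capsule was near (8.8, 6.0) before and (6.0, 6.8) after, so it travelled √(2.8² + 0.8²) ≈ 2.9 units.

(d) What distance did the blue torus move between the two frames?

2.0

From (2.2, 2.1) to (3.9, 1.0), the blue torus covered √(1.7² + 1.1²) ≈ 2.0 units.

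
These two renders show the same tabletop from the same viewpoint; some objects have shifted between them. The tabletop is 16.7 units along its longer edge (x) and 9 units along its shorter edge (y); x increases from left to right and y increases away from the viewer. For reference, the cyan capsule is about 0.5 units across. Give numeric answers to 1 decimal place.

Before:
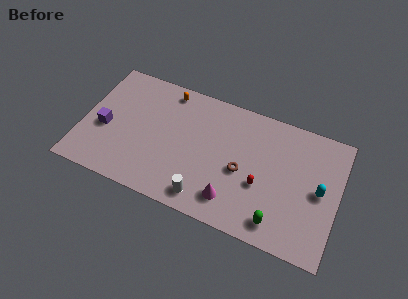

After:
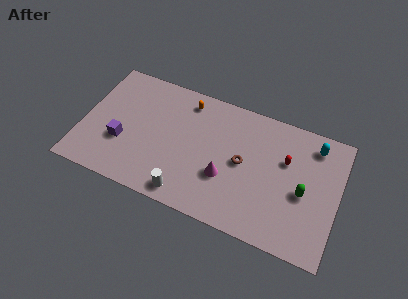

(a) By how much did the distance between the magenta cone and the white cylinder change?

+1.3

Before: roughly 1.8 units apart; after: 3.1. That's 1.3 units further apart.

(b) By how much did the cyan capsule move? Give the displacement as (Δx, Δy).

(-0.6, 3.0)

The cyan capsule started near (15.5, 4.5) and ended near (14.9, 7.5).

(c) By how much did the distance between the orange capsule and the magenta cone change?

-2.5

They were about 7.8 units apart before and 5.3 after — 2.5 units closer together.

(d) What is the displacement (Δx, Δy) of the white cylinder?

(-1.2, -0.2)

From the two frames, the white cylinder sits at roughly (8.4, 1.3) before and (7.2, 1.1) after.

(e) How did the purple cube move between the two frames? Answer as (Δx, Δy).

(1.2, -0.6)

From the two frames, the purple cube sits at roughly (1.5, 3.8) before and (2.7, 3.2) after.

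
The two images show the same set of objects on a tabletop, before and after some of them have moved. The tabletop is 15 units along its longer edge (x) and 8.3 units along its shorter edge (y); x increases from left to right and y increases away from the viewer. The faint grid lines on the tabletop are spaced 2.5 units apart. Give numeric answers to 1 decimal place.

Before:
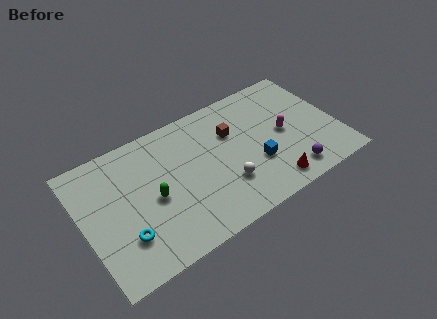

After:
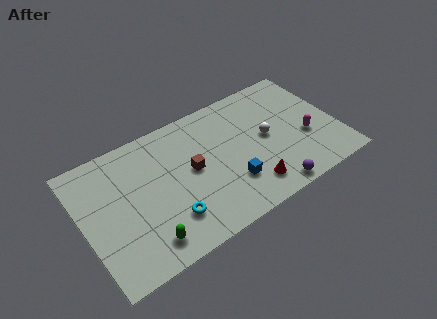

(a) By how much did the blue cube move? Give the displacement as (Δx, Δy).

(-1.6, -0.5)

The blue cube was at about (10.0, 2.9) and moved to about (8.4, 2.4).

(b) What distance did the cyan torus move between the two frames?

2.6

The cyan torus moved from about (2.1, 2.3) to (4.7, 2.1), a distance of √(2.6² + 0.2²) ≈ 2.6.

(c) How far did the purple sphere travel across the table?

1.4

The purple sphere moved from about (11.8, 1.3) to (10.5, 0.8), a distance of √(1.3² + 0.5²) ≈ 1.4.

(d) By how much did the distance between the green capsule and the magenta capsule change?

+2.2

Before: roughly 7.9 units apart; after: 10.1. That's 2.2 units further apart.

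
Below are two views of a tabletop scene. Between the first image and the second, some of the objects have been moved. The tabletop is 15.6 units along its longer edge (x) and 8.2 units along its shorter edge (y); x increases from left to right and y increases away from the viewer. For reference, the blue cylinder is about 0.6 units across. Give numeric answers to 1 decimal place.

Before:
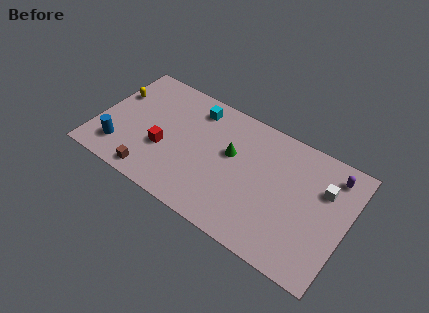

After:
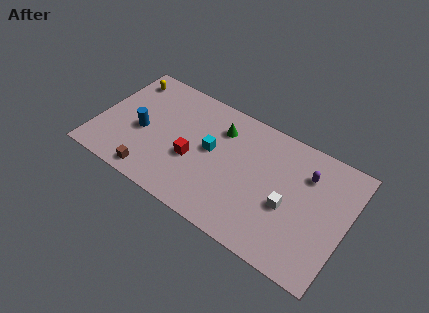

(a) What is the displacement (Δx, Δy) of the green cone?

(-0.9, 1.3)

From the two frames, the green cone sits at roughly (8.3, 4.9) before and (7.4, 6.2) after.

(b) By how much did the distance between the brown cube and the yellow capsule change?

+1.0

The distance was about 5.4 in the first image and 6.4 in the second, so they moved 1.0 units further apart.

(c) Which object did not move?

the brown cube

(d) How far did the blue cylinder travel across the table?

2.1

From (1.7, 1.8) to (2.8, 3.6), the blue cylinder covered √(1.1² + 1.8²) ≈ 2.1 units.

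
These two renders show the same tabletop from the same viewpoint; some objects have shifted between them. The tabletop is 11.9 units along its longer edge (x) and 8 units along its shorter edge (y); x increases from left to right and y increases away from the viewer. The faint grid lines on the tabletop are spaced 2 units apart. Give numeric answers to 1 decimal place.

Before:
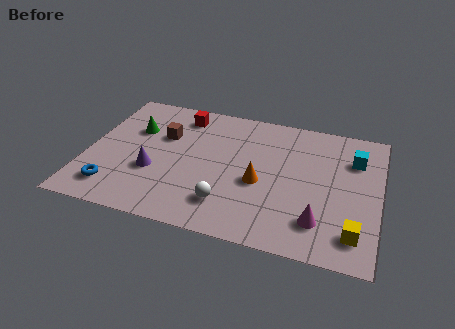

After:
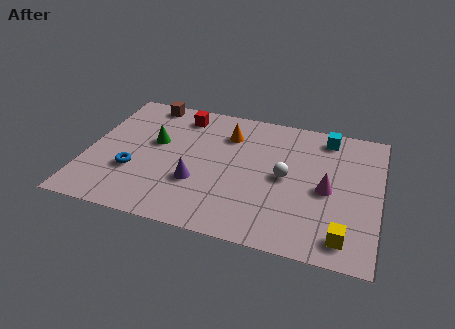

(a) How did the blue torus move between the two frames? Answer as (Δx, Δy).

(0.7, 1.2)

From the two frames, the blue torus sits at roughly (1.3, 1.5) before and (2.0, 2.7) after.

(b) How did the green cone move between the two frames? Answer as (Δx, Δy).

(0.9, -0.6)

From the two frames, the green cone sits at roughly (1.8, 5.3) before and (2.7, 4.7) after.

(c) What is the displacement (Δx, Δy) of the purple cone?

(1.8, -0.2)

The purple cone was at about (2.8, 2.9) and moved to about (4.6, 2.7).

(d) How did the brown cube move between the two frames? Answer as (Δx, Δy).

(-0.9, 2.0)

The brown cube started near (3.0, 5.2) and ended near (2.1, 7.2).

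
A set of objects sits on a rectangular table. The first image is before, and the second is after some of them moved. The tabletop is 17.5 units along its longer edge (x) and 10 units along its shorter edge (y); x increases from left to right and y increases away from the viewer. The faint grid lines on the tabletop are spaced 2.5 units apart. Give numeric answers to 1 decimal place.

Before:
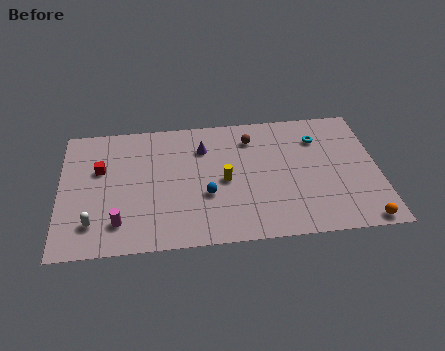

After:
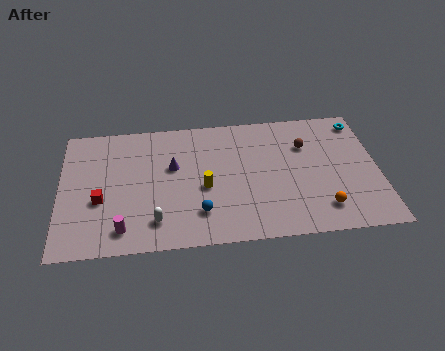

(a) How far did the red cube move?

2.4

From (2.2, 6.3) to (2.2, 3.9), the red cube covered √(0.0² + 2.4²) ≈ 2.4 units.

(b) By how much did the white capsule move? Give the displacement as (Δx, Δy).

(3.4, -0.2)

The white capsule started near (1.8, 2.2) and ended near (5.2, 2.0).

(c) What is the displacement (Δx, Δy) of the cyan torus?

(2.4, 1.1)

The cyan torus was at about (14.3, 7.5) and moved to about (16.7, 8.6).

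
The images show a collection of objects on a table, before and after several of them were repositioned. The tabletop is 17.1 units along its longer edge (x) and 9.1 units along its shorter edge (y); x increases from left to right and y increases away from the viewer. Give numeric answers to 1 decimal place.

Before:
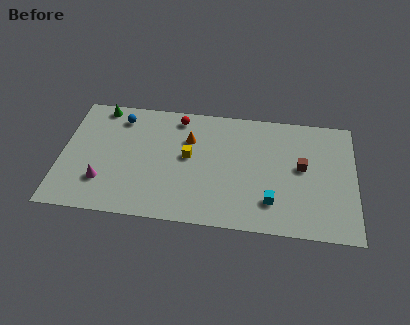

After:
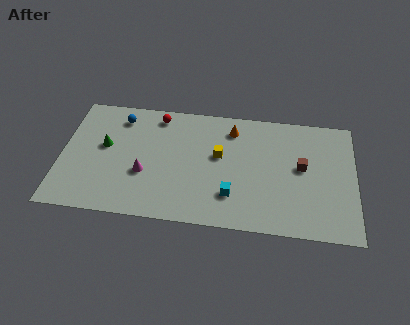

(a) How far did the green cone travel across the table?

3.0

The green cone was near (2.1, 8.2) before and (2.5, 5.2) after, so it travelled √(0.4² + 3.0²) ≈ 3.0 units.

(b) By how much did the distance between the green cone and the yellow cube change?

+0.5

The distance was about 6.2 in the first image and 6.7 in the second, so they moved 0.5 units further apart.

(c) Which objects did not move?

the blue sphere and the brown cube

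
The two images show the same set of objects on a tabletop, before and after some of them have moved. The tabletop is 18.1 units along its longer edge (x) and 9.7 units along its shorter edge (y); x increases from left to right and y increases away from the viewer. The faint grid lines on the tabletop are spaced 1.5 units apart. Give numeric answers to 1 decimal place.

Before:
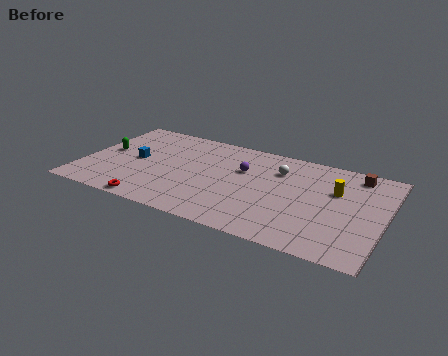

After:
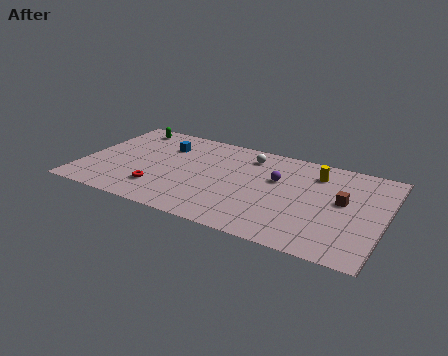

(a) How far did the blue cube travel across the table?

2.7

The blue cube moved from about (3.1, 4.9) to (4.6, 7.1), a distance of √(1.5² + 2.2²) ≈ 2.7.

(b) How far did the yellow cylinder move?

1.8

From (15.1, 6.3) to (13.8, 7.6), the yellow cylinder covered √(1.3² + 1.3²) ≈ 1.8 units.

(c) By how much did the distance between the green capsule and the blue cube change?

+0.9

The distance was about 1.9 in the first image and 2.8 in the second, so they moved 0.9 units further apart.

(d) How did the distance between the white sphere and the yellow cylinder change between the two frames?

+0.5

They were about 3.6 units apart before and 4.1 after — 0.5 units further apart.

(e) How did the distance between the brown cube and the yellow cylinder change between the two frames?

+0.5

Before: roughly 2.3 units apart; after: 2.8. That's 0.5 units further apart.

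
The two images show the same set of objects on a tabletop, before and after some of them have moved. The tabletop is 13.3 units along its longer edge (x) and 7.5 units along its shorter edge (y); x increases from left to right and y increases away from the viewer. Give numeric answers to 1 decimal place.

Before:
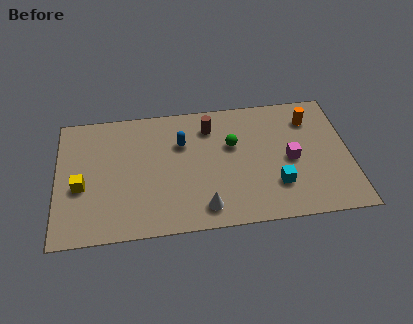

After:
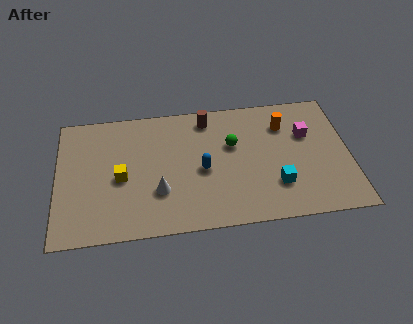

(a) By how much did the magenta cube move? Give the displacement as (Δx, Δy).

(0.8, 1.4)

The magenta cube started near (10.6, 3.5) and ended near (11.4, 4.9).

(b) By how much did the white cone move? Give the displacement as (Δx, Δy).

(-2.0, 1.2)

From the two frames, the white cone sits at roughly (6.6, 1.2) before and (4.6, 2.4) after.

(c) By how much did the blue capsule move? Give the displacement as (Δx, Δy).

(0.9, -1.7)

From the two frames, the blue capsule sits at roughly (5.7, 5.1) before and (6.6, 3.4) after.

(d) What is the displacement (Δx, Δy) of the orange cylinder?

(-1.2, -0.2)

The orange cylinder started near (11.6, 5.8) and ended near (10.4, 5.6).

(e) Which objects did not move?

the cyan cube and the green sphere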